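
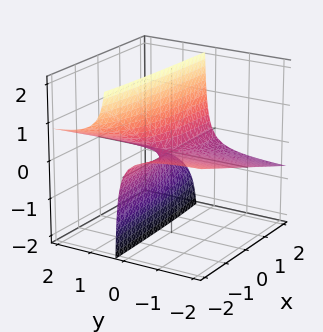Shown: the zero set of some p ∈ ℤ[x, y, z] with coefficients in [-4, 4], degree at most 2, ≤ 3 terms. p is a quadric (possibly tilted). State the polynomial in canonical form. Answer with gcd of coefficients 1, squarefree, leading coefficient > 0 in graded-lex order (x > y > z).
x*y + 3*y*z - z

1. deg p = 2.
2. Observable constraints: the visible x-axis segment lies entirely on the surface; one z-axis crossing is at z = 0.
3. Putting this together gives p.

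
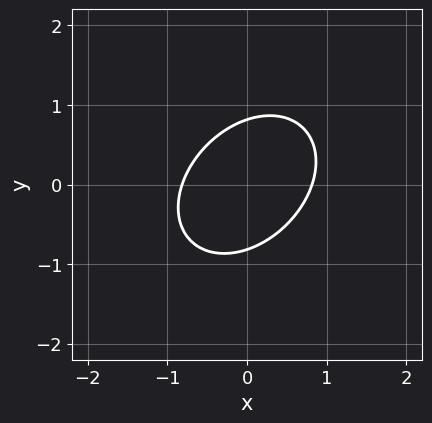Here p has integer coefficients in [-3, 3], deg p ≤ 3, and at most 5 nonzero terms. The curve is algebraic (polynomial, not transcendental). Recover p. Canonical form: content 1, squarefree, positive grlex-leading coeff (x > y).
First, the degree is 2 — no degree-1 curve has this shape.
Finally, putting this together gives p.

3*x^2 - 2*x*y + 3*y^2 - 2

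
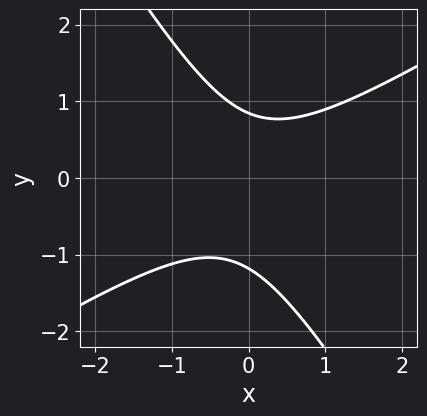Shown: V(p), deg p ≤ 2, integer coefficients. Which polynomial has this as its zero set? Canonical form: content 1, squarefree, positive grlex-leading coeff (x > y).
1. Degree: a generic line meets the curve in up to 2 points, so deg p = 2.
2. From the visible intercepts: no x-intercept at any integer in the box.
3. Solving for integer coefficients yields p as stated.

3*x^2 - 3*x*y - 3*y^2 - y + 3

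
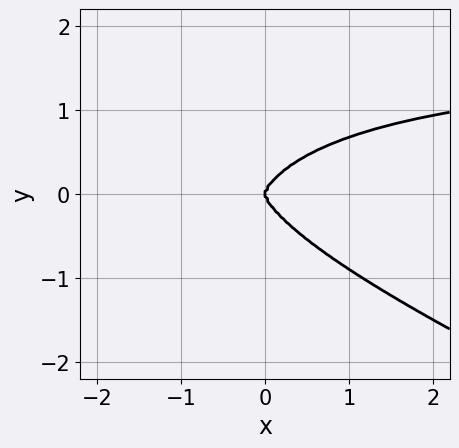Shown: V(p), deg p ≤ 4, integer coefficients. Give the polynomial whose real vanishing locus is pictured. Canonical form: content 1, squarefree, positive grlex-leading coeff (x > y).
x^3*y + 2*x^2*y^2 + 2*y^4 - 2*x^3

First, deg p = 4.
Next, against the integer gridlines: it crosses the y-axis at the gridline y = 0; one x-axis crossing is at x = 0.
Finally, the integer polynomial consistent with all of this is the stated p.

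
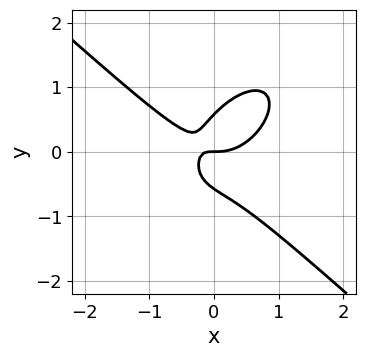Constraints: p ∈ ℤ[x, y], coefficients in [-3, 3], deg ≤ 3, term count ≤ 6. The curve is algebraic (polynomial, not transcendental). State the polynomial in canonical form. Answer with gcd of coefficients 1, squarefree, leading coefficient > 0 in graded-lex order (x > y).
3*x^3 - x*y^2 + 3*y^3 - 3*x*y - y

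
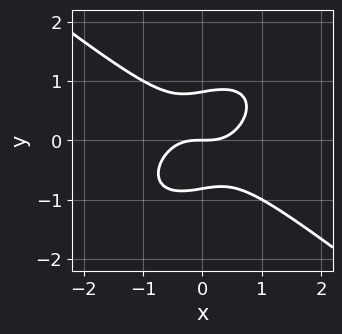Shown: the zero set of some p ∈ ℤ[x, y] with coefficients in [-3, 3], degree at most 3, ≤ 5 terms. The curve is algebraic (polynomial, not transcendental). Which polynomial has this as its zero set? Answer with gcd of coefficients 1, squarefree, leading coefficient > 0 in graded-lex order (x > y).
1. deg p = 3. The shape is more complex than any degree-2 curve.
2. Reading off the gridlines: one y-axis crossing is at y = 0; it crosses the x-axis at the gridline x = 0.
3. The integer polynomial consistent with all of this is the stated p.

2*x^3 - x*y^2 + 3*y^3 - 2*y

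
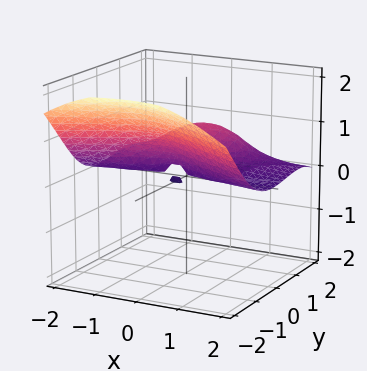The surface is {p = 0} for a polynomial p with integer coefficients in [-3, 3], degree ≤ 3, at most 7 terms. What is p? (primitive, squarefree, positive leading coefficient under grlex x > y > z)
2*x^2*z + y^3 + 2*z^3 + x*z - 2*y^2

1. The degree is 3 — the shape is more complex than any degree-2 surface.
2. Against the integer gridlines: it meets the z-axis at z = 0 (among the integer gridlines); among the integer gridlines, it crosses the y-axis at y ∈ {0, 2}; every point of the x-axis in the box is on the surface.
3. Assembling these constraints gives the stated polynomial.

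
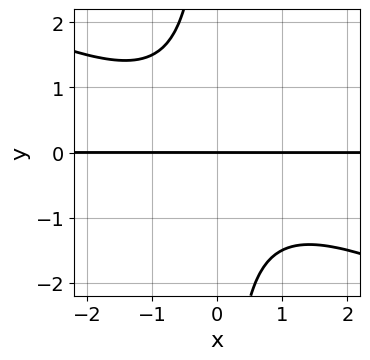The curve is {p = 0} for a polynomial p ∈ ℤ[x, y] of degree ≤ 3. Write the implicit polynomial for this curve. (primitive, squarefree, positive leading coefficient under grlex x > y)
The degree is 3 — no degree-2 curve has this shape.
Checking where it meets the axes: the visible x-axis segment lies entirely on the curve; one y-axis crossing is at y = 0.
Fitting integer coefficients to these (and the overall shape) gives p.

x^2*y + 2*x*y^2 + 2*y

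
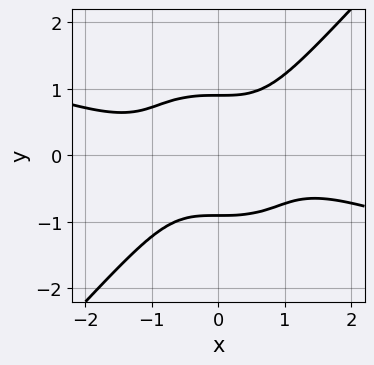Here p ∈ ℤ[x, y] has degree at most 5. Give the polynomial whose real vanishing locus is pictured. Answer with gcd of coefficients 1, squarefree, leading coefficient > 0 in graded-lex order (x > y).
x^4 + 3*x^3*y - 3*y^4 + 2

(a) Degree: no degree-3 curve has this shape, so deg p = 4.
(b) From the axis intercepts and sections: it misses every integer gridline on the x-axis.
(c) These observations pin down the coefficients.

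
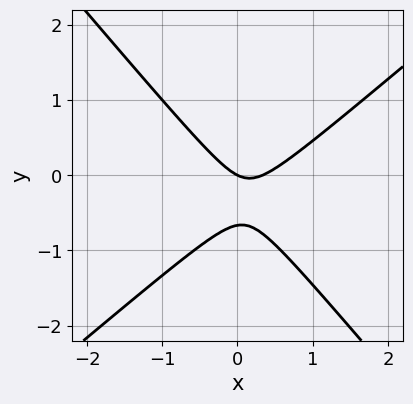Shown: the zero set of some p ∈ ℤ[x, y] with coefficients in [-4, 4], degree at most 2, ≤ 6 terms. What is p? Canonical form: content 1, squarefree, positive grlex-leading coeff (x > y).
deg p = 2. The shape is more complex than any degree-1 curve.
Against the integer gridlines: it meets the x-axis at x = 0 (among the integer gridlines); it crosses the y-axis at the gridline y = 0.
Solving for integer coefficients yields p as stated.

3*x^2 - x*y - 3*y^2 - x - 2*y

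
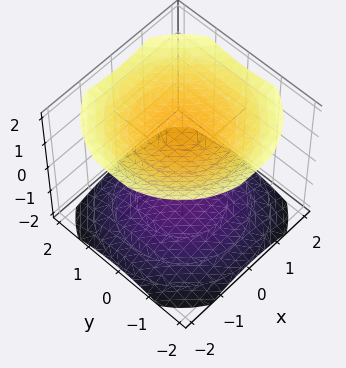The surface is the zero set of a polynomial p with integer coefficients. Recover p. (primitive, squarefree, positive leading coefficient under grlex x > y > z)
First, the picture has 2 separate pieces. Treating them together as one polynomial.
Then, degree: two separate bowl-shaped sheets opening away from each other; a quadric, so deg p = 2.
Then, symmetries: it's symmetric under z → −z, forcing even powers of z; the z-axis is an axis of rotation, so x and y enter only as x² + y².
Then, observable constraints: it misses every integer gridline on the y-axis; it misses every integer gridline on the x-axis.
Finally, fitting integer coefficients to these (and the overall shape) gives p.

x^2 + y^2 - 2*z^2 + 3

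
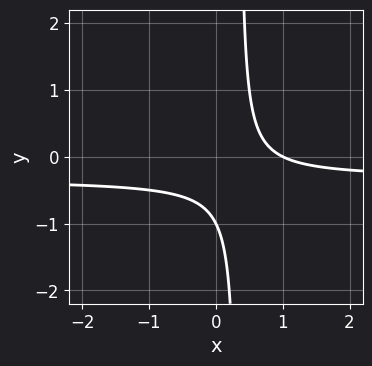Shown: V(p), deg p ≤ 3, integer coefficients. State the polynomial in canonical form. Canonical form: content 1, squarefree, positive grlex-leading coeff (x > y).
First, deg p = 2. No degree-1 curve has this shape.
Then, reading off the gridlines: it meets the x-axis at x = 1 (among the integer gridlines); one y-axis crossing is at y = -1.
Finally, matching integer coefficients to the picture gives p.

3*x*y + x - y - 1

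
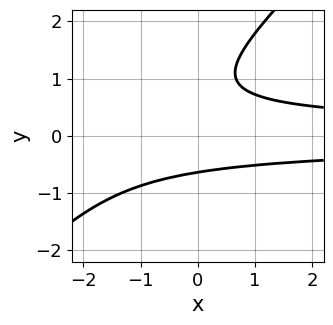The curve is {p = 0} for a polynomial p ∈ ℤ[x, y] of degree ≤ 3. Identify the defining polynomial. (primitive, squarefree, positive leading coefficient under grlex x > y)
3*x*y^2 - 3*y^3 + 3*y^2 - 2

(a) The degree is 3 — a generic line meets the curve in up to 3 points.
(b) Checking where it meets the axes: it misses every integer gridline on the x-axis.
(c) These observations pin down the coefficients.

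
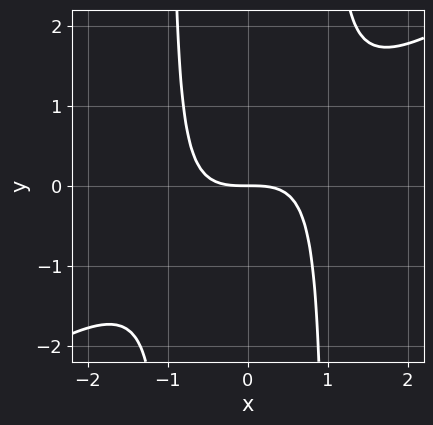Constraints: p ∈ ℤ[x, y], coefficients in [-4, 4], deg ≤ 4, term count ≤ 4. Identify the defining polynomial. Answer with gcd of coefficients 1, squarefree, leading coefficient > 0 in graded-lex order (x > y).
2*x^3 - 3*x^2*y + 3*y

First, degree: the shape is more complex than any degree-2 curve, so deg p = 3.
Next, from the axis intercepts and sections: it crosses the x-axis at the gridline x = 0; it crosses the y-axis at the gridline y = 0.
Finally, assembling these constraints gives the stated polynomial.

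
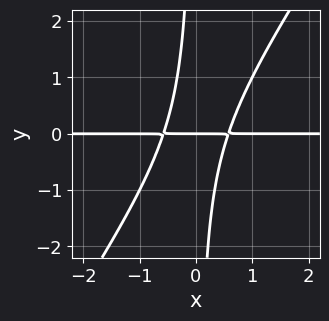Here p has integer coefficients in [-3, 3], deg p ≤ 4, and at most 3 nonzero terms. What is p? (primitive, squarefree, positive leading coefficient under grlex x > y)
3*x^2*y - 2*x*y^2 - y

First, degree: the shape is more complex than any degree-2 curve, so deg p = 3.
Then, reading off the gridlines: one y-axis crossing is at y = 0; the visible x-axis segment lies entirely on the curve.
Finally, solving for integer coefficients yields p as stated.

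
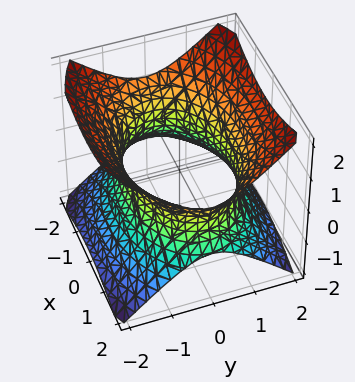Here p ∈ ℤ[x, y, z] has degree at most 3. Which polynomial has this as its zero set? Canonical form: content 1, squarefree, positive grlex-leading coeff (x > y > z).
x^2 + 2*y^2 - 2*z^2 - 3

First, the degree is 2 — an hourglass — one-sheet hyperboloid; a quadric.
Next, symmetries: the y ↦ −y reflection is a symmetry, so y appears only in even powers; the x ↦ −x reflection is a symmetry, so x appears only in even powers; it's symmetric under z → −z, forcing even powers of z.
Next, from the axis intercepts and sections: no z-intercept at any integer in the box.
Finally, the integer polynomial consistent with all of this is the stated p.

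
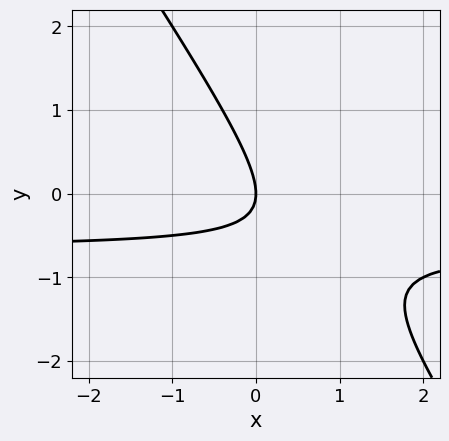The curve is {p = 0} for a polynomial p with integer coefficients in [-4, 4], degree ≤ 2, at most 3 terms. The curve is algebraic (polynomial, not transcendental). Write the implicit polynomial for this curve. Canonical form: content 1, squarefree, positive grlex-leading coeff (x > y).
3*x*y + 2*y^2 + 2*x

First, the degree is 2 — the shape is more complex than any degree-1 curve.
Then, checking where it meets the axes: it meets the x-axis at x = 0 (among the integer gridlines); it meets the y-axis at y = 0 (among the integer gridlines).
Finally, the integer polynomial consistent with all of this is the stated p.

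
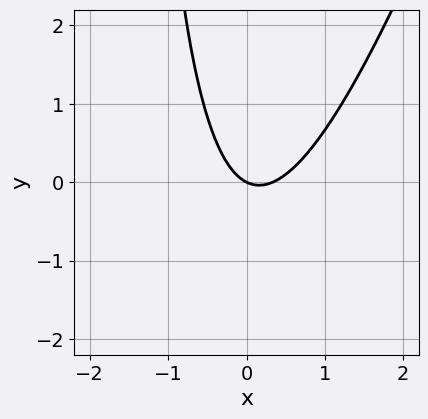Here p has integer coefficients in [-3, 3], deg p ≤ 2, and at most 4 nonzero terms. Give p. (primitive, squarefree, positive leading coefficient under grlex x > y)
3*x^2 - x*y - x - 2*y

The degree is 2 — a generic line meets the curve in up to 2 points.
Observable constraints: it meets the x-axis at x = 0 (among the integer gridlines); it meets the y-axis at y = 0 (among the integer gridlines).
Together with the visible shape, these determine p as stated.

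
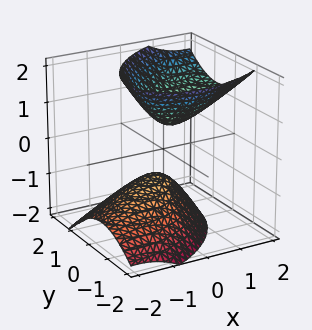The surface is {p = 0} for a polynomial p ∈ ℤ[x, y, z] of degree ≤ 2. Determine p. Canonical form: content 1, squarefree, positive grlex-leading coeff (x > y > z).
2*x^2 - 2*x*y - 2*x*z + 3*y^2 - 2*z^2 + 1

(a) There are 2 components.
(b) deg p = 2.
(c) Against the integer gridlines: it misses every integer gridline on the x-axis; no y-intercept at any integer in the box.
(d) Solving for integer coefficients yields p as stated.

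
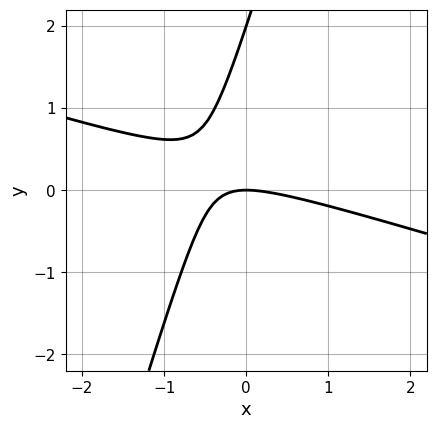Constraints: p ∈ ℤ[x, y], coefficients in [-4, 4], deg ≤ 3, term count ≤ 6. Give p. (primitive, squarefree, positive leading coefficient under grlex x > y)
The degree is 2 — a generic line meets the curve in up to 2 points.
From the axis intercepts and sections: the y-axis gridline crossings are at y ∈ {0, 2}; it crosses the x-axis at the gridline x = 0.
These observations pin down the coefficients.

x^2 + 3*x*y - y^2 + 2*y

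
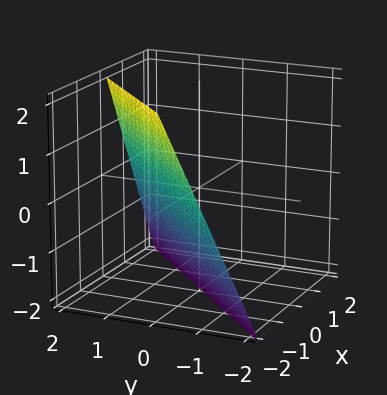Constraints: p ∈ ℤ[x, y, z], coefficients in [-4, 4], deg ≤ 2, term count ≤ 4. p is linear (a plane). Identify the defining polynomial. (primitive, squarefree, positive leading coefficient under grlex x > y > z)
The degree is 1 — the surface is flat (a plane).
From the axis intercepts and sections: it meets the y-axis at y = 1 (among the integer gridlines); it crosses the x-axis at the gridline x = -1; one z-axis crossing is at z = -2.
Together with the visible shape, these determine p as stated.

2*x - 2*y + z + 2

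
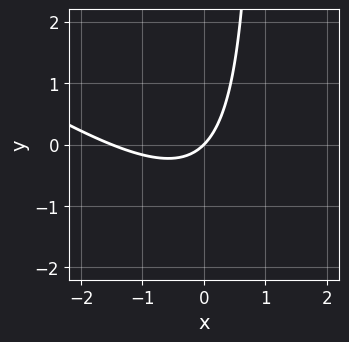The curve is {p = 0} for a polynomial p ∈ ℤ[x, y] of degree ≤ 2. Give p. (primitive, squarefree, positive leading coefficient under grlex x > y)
2*x^2 + 3*x*y + 3*x - 3*y

deg p = 2.
Against the integer gridlines: it crosses the x-axis at the gridline x = 0; it meets the y-axis at y = 0 (among the integer gridlines).
Fitting integer coefficients to these (and the overall shape) gives p.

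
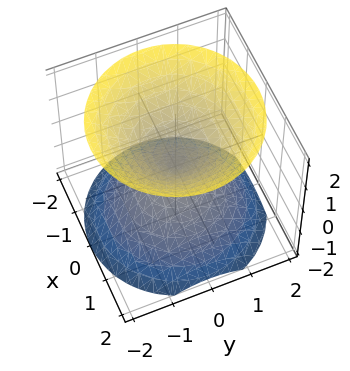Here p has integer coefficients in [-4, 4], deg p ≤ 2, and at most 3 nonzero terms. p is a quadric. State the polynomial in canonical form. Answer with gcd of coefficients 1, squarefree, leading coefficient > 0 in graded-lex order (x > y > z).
x^2 + y^2 - z^2

First, I count 2 distinct pieces.
Next, deg p = 2.
Next, symmetries: it's symmetric under z → −z, forcing even powers of z; the surface is invariant under rotation about z: p = q(x² + y², z).
Next, from the visible intercepts: one z-axis crossing is at z = 0; it crosses the y-axis at the gridline y = 0; it meets the x-axis at x = 0 (among the integer gridlines); a circular section at z = -1 has radius exactly 1.
Finally, solving for integer coefficients yields p as stated.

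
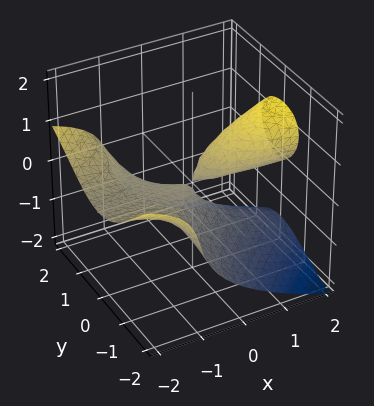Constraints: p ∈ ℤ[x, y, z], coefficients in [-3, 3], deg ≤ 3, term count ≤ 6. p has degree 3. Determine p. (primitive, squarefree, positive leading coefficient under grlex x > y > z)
2*x*y^2 + y*z^2 + 3*z^3 - 3*x*z + 2*y^2

The picture has 2 separate pieces. They look like related sheets of one shape, so recover p as a whole.
Degree: the shape is more complex than any degree-2 surface, so deg p = 3.
Reading off the gridlines: one z-axis crossing is at z = 0; every point of the x-axis in the box is on the surface.
Matching integer coefficients to the picture gives p.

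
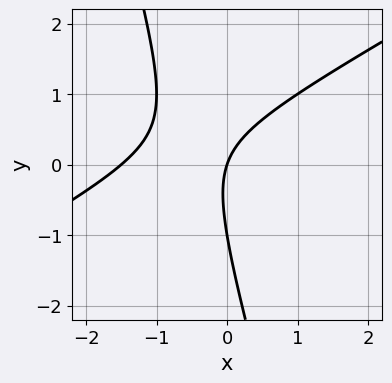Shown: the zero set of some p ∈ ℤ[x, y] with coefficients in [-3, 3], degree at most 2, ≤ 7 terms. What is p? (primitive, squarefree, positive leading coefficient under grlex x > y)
2*x^2 - 3*x*y - y^2 + 3*x - y

1. deg p = 2. A generic line meets the curve in up to 2 points.
2. From the visible intercepts: among the integer gridlines, it crosses the y-axis at y ∈ {-1, 0}; one x-axis crossing is at x = 0.
3. These observations pin down the coefficients.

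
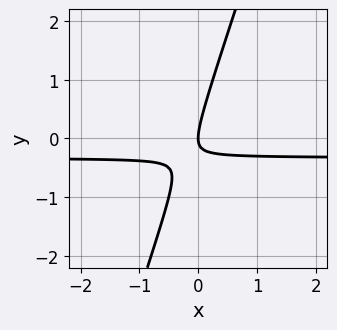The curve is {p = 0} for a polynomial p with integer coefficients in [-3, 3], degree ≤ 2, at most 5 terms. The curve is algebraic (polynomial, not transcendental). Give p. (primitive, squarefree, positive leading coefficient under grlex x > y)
3*x*y - y^2 + x

1. Degree: the shape is more complex than any degree-1 curve, so deg p = 2.
2. From the axis intercepts and sections: it meets the y-axis at y = 0 (among the integer gridlines); it crosses the x-axis at the gridline x = 0.
3. Together with the visible shape, these determine p as stated.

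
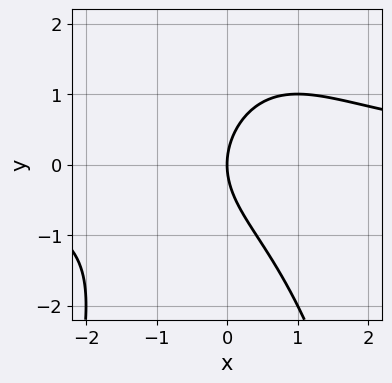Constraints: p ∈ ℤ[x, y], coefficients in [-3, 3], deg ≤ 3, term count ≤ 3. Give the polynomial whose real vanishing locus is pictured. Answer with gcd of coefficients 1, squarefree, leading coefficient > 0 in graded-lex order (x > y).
x^2*y + y^2 - 2*x

The degree is 3 — a generic line meets the curve in up to 3 points.
From the visible intercepts: one x-axis crossing is at x = 0; it crosses the y-axis at the gridline y = 0.
Putting this together gives p.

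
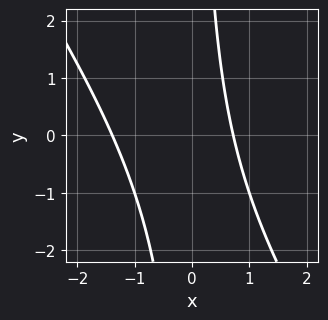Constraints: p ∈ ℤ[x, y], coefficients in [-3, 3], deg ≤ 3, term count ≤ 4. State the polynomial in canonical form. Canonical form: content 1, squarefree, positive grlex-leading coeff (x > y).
First, the degree is 2 — no degree-1 curve has this shape.
Next, from the axis intercepts and sections: it misses every integer gridline on the y-axis.
Finally, matching integer coefficients to the picture gives p.

3*x^2 + 2*x*y + 2*x - 3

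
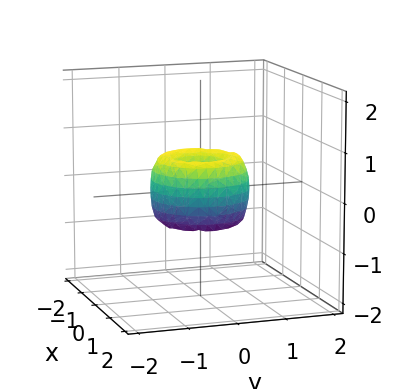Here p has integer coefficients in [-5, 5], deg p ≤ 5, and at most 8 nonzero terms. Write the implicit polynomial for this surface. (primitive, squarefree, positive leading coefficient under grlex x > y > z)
(a) Degree: no degree-3 surface has this shape, so deg p = 4.
(b) Symmetries: the z-axis is an axis of rotation, so x and y enter only as x² + y².
(c) Reading off the gridlines: the x-axis gridline crossings are at x ∈ {-1, 0, 1}; among the integer gridlines, it crosses the y-axis at y ∈ {-1, 0, 1}; it crosses the z-axis at the gridline z = 0.
(d) Fitting integer coefficients to these (and the overall shape) gives p.

2*x^4 + 4*x^2*y^2 + 2*y^4 - 2*x^2 - 2*y^2 + z^2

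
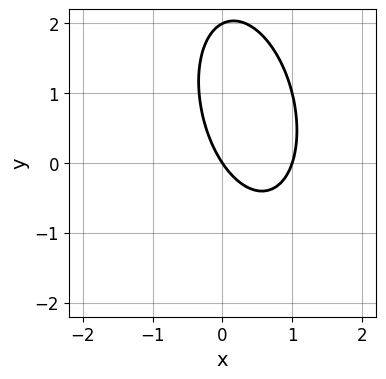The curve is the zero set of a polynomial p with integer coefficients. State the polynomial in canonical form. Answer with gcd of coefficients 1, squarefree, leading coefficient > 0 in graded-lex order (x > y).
1. The degree is 2 — no degree-1 curve has this shape.
2. From the axis intercepts and sections: among the integer gridlines, it crosses the x-axis at x ∈ {0, 1}; among the integer gridlines, it crosses the y-axis at y ∈ {0, 2}.
3. The integer polynomial consistent with all of this is the stated p.

3*x^2 + x*y + y^2 - 3*x - 2*y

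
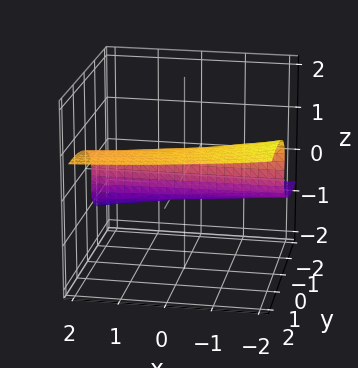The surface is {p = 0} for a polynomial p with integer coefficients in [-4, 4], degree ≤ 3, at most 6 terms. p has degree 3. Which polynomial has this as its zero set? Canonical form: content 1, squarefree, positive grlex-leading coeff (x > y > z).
1. Degree: a generic line meets the surface in up to 3 points, so deg p = 3.
2. Checking where it meets the axes: it crosses the z-axis at the gridline z = 0; the visible x-axis segment lies entirely on the surface; it meets the y-axis at y = 0 (among the integer gridlines).
3. Fitting integer coefficients to these (and the overall shape) gives p.

x*z^2 + y^2*z + 3*z^3 - 3*y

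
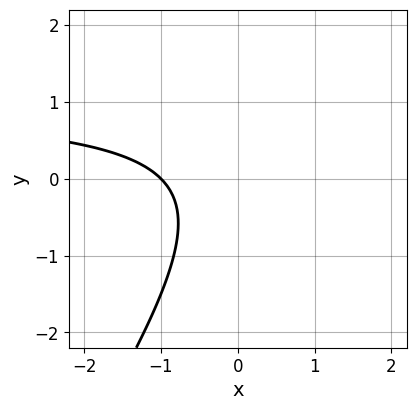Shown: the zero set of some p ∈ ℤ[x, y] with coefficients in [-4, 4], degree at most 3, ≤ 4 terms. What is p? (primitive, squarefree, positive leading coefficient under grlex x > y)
Degree: no degree-1 curve has this shape, so deg p = 2.
Against the integer gridlines: the curve avoids every integer y-axis point in the box; it crosses the x-axis at the gridline x = -1.
Solving for integer coefficients yields p as stated.

3*x*y - 2*y^2 - 3*x - 3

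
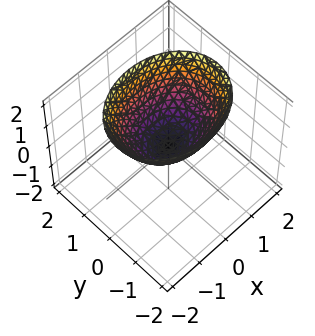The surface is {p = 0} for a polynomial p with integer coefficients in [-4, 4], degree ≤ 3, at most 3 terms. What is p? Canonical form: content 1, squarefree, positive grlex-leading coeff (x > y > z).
2*x^2 + 3*y^2 - 3*z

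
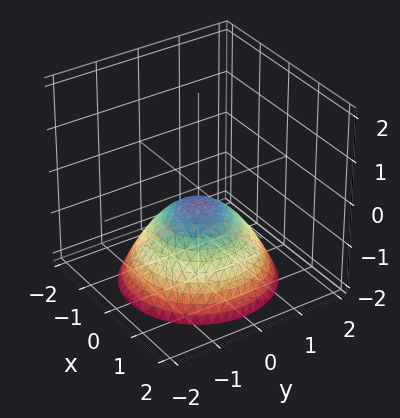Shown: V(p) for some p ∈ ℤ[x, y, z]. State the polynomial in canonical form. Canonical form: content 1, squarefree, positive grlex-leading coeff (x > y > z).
2*x^2 + 2*y^2 + 3*z + 1

1. The degree is 2 — no degree-1 surface has this shape.
2. Symmetries: rotational symmetry about the z-axis ⇒ p depends on x, y only through x² + y².
3. Reading off the gridlines: a circular section at z = -1 has radius exactly 1; the surface avoids every integer x-axis point in the box; no y-intercept at any integer in the box.
4. Fitting integer coefficients to these (and the overall shape) gives p.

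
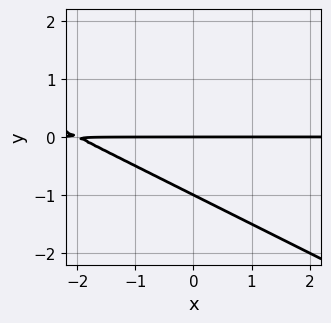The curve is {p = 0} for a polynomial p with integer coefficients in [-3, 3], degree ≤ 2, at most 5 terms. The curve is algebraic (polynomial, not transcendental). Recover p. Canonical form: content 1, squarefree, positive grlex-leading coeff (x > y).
(a) Degree: a generic line meets the curve in up to 2 points, so deg p = 2.
(b) From the axis intercepts and sections: the y-axis gridline crossings are at y ∈ {-1, 0}; the visible x-axis segment lies entirely on the curve.
(c) Solving for integer coefficients yields p as stated.

x*y + 2*y^2 + 2*y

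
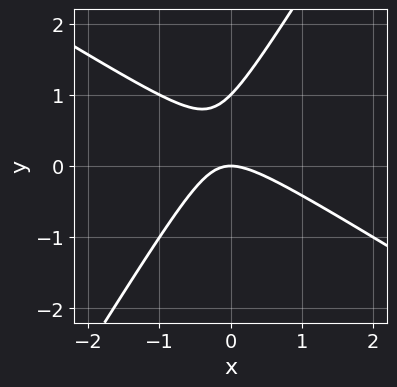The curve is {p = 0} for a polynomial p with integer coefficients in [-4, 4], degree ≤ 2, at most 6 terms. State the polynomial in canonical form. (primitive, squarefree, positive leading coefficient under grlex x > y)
1. The degree is 2 — a generic line meets the curve in up to 2 points.
2. Against the integer gridlines: it crosses the x-axis at the gridline x = 0; among the integer gridlines, it crosses the y-axis at y ∈ {0, 1}.
3. These observations pin down the coefficients.

x^2 + x*y - y^2 + y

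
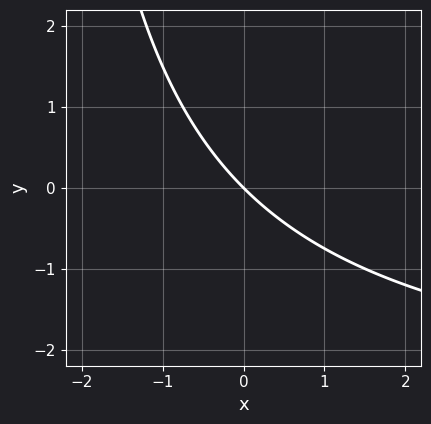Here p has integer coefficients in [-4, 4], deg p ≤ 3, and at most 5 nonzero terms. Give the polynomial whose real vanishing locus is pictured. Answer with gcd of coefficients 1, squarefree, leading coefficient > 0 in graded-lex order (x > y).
First, degree: the shape is more complex than any degree-1 curve, so deg p = 2.
Then, checking where it meets the axes: it meets the y-axis at y = 0 (among the integer gridlines); it meets the x-axis at x = 0 (among the integer gridlines).
Finally, these observations pin down the coefficients.

x*y + 3*x + 3*y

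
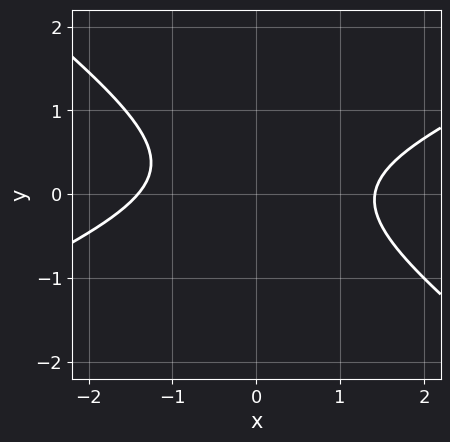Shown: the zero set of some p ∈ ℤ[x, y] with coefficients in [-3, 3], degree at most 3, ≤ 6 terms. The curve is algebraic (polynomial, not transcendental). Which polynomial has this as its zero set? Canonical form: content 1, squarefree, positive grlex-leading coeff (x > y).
x^2 - x*y - 3*y^2 + y - 2

First, degree: the shape is more complex than any degree-1 curve, so deg p = 2.
Then, checking where it meets the axes: the curve avoids every integer y-axis point in the box.
Finally, assembling these constraints gives the stated polynomial.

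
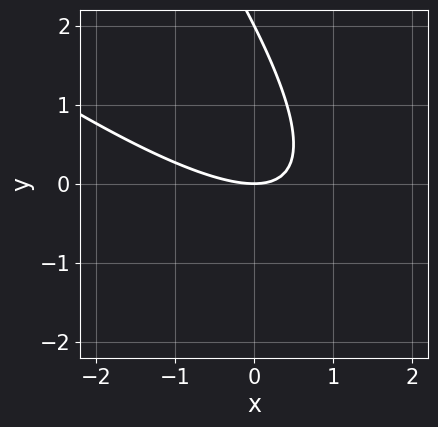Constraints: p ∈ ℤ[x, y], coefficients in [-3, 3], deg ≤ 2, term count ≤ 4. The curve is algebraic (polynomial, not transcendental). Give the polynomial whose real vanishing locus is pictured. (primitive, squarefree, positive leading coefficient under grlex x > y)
1. deg p = 2. The shape is more complex than any degree-1 curve.
2. From the visible intercepts: one x-axis crossing is at x = 0; among the integer gridlines, it crosses the y-axis at y ∈ {0, 2}.
3. Putting this together gives p.

x^2 + 2*x*y + y^2 - 2*y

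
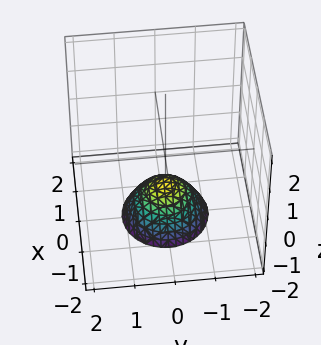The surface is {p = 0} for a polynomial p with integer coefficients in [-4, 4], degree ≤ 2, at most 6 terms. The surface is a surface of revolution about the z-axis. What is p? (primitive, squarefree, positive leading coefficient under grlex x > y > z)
x^2 + y^2 + z + 1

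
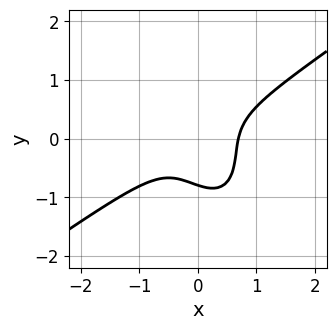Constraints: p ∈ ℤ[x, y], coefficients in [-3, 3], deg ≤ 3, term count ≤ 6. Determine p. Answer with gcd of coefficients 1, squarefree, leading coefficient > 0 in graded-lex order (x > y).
3*x^3 - 2*x^2*y - 2*x*y^2 - 2*y^3 - 1

Degree: a generic line meets the curve in up to 3 points, so deg p = 3.
Putting this together gives p.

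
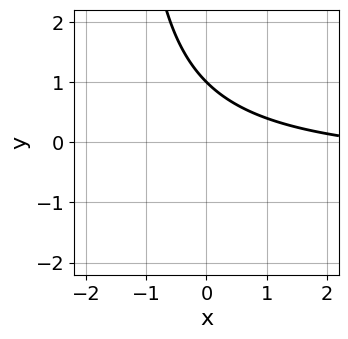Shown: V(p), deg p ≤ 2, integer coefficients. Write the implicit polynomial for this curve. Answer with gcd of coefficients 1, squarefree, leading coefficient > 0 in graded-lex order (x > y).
First, degree: a generic line meets the curve in up to 2 points, so deg p = 2.
Next, from the axis intercepts and sections: it meets the y-axis at y = 1 (among the integer gridlines); it misses every integer gridline on the x-axis.
Finally, these observations pin down the coefficients.

2*x*y + x + 3*y - 3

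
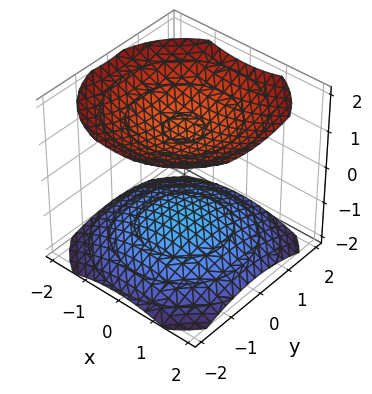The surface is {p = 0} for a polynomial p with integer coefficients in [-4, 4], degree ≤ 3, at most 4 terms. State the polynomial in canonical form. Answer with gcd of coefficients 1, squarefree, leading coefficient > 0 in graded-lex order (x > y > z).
x^2 + y^2 - 2*z^2 + 3

(a) There are 2 components. They look like related sheets of one shape, so recover p as a whole.
(b) deg p = 2. Two sheets facing apart; a quadric.
(c) Symmetry: the surface is invariant under rotation about z: p = q(x² + y², z); mirror symmetry z ↦ −z ⇒ only even powers of z.
(d) Reading off the gridlines: it misses every integer gridline on the y-axis; the surface avoids every integer x-axis point in the box.
(e) Fitting integer coefficients to these (and the overall shape) gives p.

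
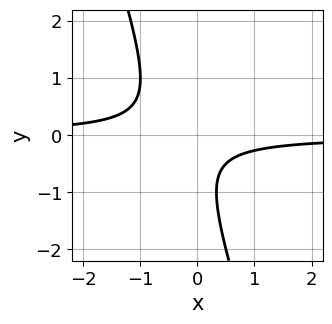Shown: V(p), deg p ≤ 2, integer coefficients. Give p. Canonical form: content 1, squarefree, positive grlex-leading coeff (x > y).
1. deg p = 2. A generic line meets the curve in up to 2 points.
2. Checking where it meets the axes: no y-intercept at any integer in the box; it misses every integer gridline on the x-axis.
3. The integer polynomial consistent with all of this is the stated p.

3*x*y + y^2 + y + 1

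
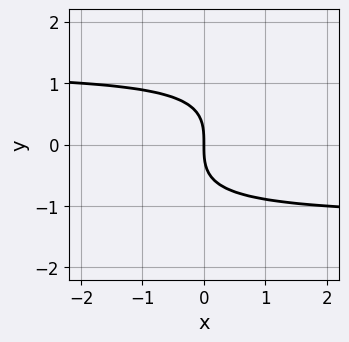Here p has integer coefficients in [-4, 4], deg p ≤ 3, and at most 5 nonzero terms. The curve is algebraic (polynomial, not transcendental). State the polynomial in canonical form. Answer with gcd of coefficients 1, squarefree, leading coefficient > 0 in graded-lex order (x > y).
2*x*y^2 - 2*y^3 - 3*x

First, the degree is 3 — a generic line meets the curve in up to 3 points.
Then, against the integer gridlines: it meets the x-axis at x = 0 (among the integer gridlines); it meets the y-axis at y = 0 (among the integer gridlines).
Finally, solving for integer coefficients yields p as stated.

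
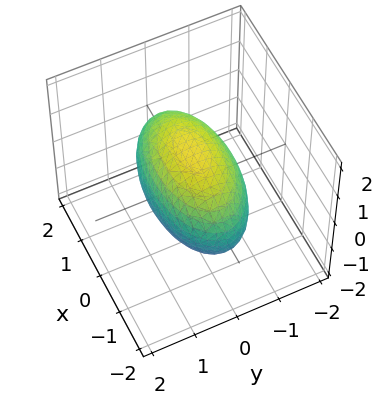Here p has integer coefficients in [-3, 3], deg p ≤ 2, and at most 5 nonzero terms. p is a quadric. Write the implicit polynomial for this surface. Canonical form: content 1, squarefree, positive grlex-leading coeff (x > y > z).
x^2 + 3*y^2 + 2*z^2 - 3

(a) Degree: bounded and convex; a quadric, so deg p = 2.
(b) Symmetries: the y ↦ −y reflection is a symmetry, so y appears only in even powers; it's symmetric under x → −x, forcing even powers of x; the z ↦ −z reflection is a symmetry, so z appears only in even powers.
(c) Reading off the gridlines: the y-axis gridline crossings are at y ∈ {-1, 1}.
(d) The integer polynomial consistent with all of this is the stated p.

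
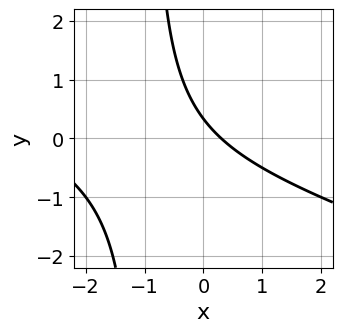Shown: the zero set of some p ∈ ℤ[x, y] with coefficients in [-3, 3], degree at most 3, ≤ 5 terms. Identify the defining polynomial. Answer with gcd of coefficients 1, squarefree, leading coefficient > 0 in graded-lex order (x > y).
The degree is 2 — the shape is more complex than any degree-1 curve.
Matching integer coefficients to the picture gives p.

x^2 + 3*x*y + 3*x + 3*y - 1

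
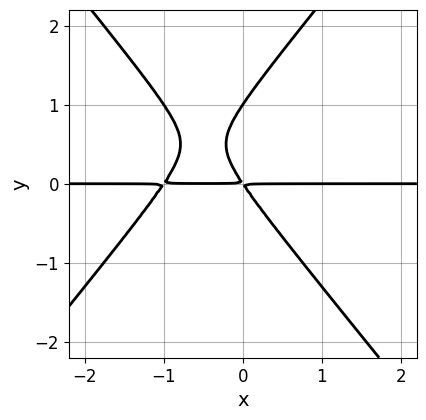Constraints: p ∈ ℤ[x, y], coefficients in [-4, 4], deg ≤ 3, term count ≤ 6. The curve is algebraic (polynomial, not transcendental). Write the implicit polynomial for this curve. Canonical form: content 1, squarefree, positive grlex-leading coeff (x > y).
The degree is 3 — a generic line meets the curve in up to 3 points.
Against the integer gridlines: it meets the y-axis at y = 1 (among the integer gridlines); the visible x-axis segment lies entirely on the curve.
Solving for integer coefficients yields p as stated.

3*x^2*y - 2*y^3 + 3*x*y + 2*y^2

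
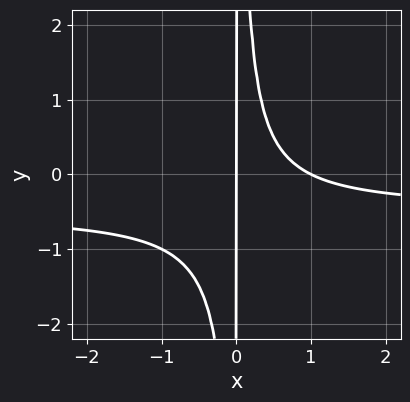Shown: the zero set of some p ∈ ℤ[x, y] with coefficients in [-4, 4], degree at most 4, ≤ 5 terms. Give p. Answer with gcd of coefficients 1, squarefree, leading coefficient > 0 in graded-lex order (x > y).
2*x^2*y + x^2 - x

First, the degree is 3 — a generic line meets the curve in up to 3 points.
Next, from the axis intercepts and sections: every point of the y-axis in the box is on the curve; the x-axis gridline crossings are at x ∈ {0, 1}.
Finally, solving for integer coefficients yields p as stated.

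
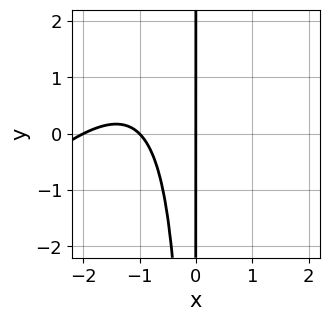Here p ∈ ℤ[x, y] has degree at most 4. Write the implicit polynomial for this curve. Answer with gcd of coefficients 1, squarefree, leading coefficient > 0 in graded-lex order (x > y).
x^3 - x^2*y + 3*x^2 + 2*x

1. deg p = 3.
2. From the visible intercepts: the visible y-axis segment lies entirely on the curve; the x-axis gridline crossings are at x ∈ {-2, -1, 0}.
3. Assembling these constraints gives the stated polynomial.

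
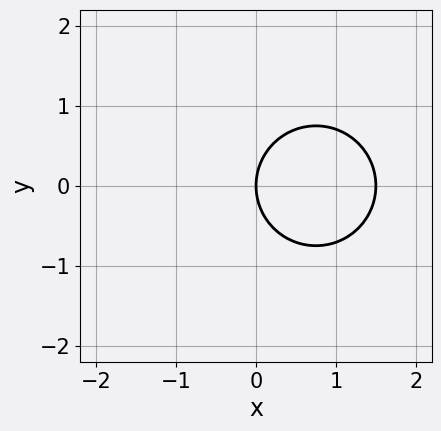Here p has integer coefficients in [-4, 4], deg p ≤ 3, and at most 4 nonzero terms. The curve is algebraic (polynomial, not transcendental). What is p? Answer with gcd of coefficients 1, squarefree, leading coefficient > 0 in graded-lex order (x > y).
(a) Degree: the shape is more complex than any degree-1 curve, so deg p = 2.
(b) Symmetries: mirror symmetry y ↦ −y ⇒ only even powers of y.
(c) Checking where it meets the axes: it crosses the x-axis at the gridline x = 0; one y-axis crossing is at y = 0.
(d) Assembling these constraints gives the stated polynomial.

2*x^2 + 2*y^2 - 3*x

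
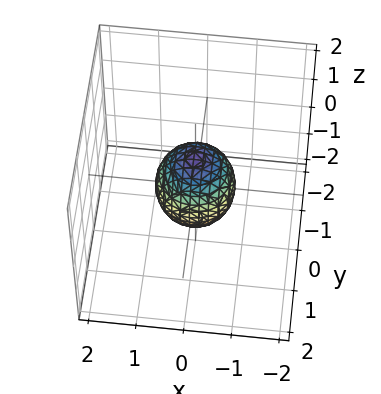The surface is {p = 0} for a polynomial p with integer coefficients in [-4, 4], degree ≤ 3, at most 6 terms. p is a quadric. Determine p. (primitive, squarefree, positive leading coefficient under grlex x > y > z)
3*x^2 + 3*y^2 + 2*z^2 - 2

First, degree: bounded and convex; a quadric, so deg p = 2.
Next, symmetries: the surface is invariant under rotation about z: p = q(x² + y², z); the z ↦ −z reflection is a symmetry, so z appears only in even powers.
Then, against the integer gridlines: a circular section at z = 0 has radius between 0 and 1; among the integer gridlines, it crosses the z-axis at z ∈ {-1, 1}.
Finally, the integer polynomial consistent with all of this is the stated p.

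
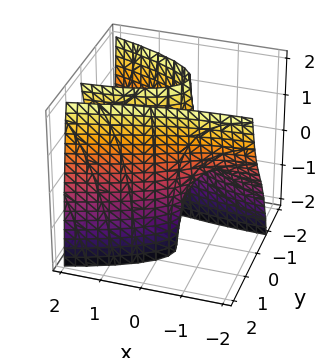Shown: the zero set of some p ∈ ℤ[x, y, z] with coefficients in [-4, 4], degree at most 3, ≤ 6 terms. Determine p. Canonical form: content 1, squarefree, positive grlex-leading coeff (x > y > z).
3*y^3 - 3*x*y + x*z - 3*y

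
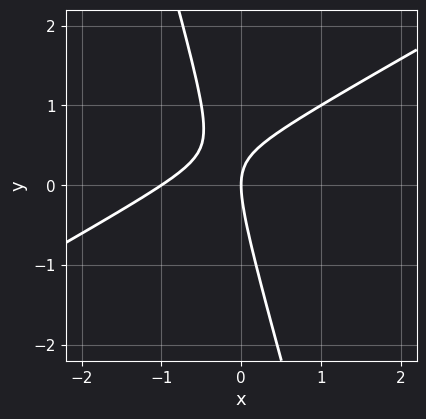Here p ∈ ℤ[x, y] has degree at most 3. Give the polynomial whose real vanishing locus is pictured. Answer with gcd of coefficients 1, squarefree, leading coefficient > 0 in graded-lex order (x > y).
2*x^2 - 3*x*y - y^2 + 2*x

1. The degree is 2 — no degree-1 curve has this shape.
2. Observable constraints: it crosses the y-axis at the gridline y = 0; the x-axis gridline crossings are at x ∈ {-1, 0}.
3. These observations pin down the coefficients.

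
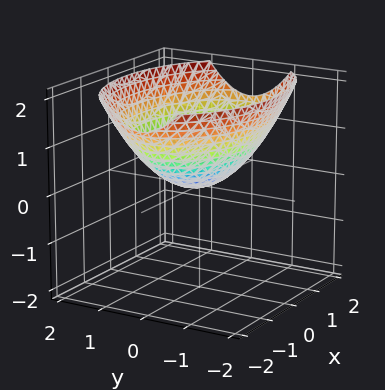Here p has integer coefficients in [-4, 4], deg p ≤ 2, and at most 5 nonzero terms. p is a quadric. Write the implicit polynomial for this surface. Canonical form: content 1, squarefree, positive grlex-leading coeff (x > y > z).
The degree is 2 — a single bowl opening along one axis; a quadric.
Symmetries: the x ↦ −x reflection is a symmetry, so x appears only in even powers; it's symmetric under y → −y, forcing even powers of y.
Checking where it meets the axes: it crosses the y-axis at the gridline y = 0; one x-axis crossing is at x = 0; it meets the z-axis at z = 0 (among the integer gridlines).
These observations pin down the coefficients.

x^2 + 2*y^2 - 3*z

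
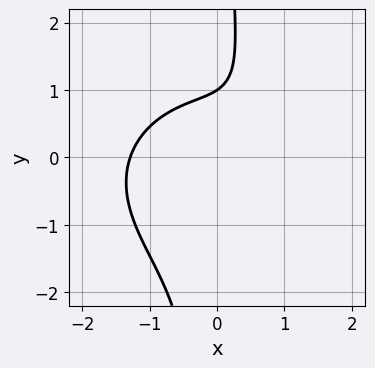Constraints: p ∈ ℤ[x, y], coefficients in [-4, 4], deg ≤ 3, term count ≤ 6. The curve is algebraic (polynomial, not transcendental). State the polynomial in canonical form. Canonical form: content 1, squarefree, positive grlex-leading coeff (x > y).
2*x^3 + 3*x*y^2 - x - 3*y + 3

(a) deg p = 3. A generic line meets the curve in up to 3 points.
(b) Observable constraints: one y-axis crossing is at y = 1.
(c) Solving for integer coefficients yields p as stated.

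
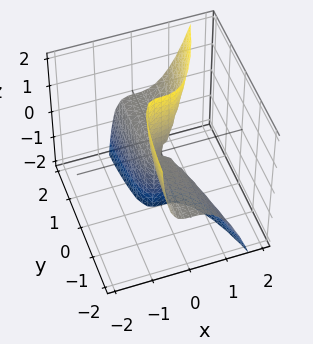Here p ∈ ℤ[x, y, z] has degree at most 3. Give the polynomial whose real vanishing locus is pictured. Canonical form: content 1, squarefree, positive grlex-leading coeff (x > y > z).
First, the degree is 3 — the shape is more complex than any degree-2 surface.
Then, against the integer gridlines: every point of the y-axis in the box is on the surface; one x-axis crossing is at x = 0; the visible z-axis segment lies entirely on the surface.
Finally, assembling these constraints gives the stated polynomial.

3*x^3 - x*y*z - y*z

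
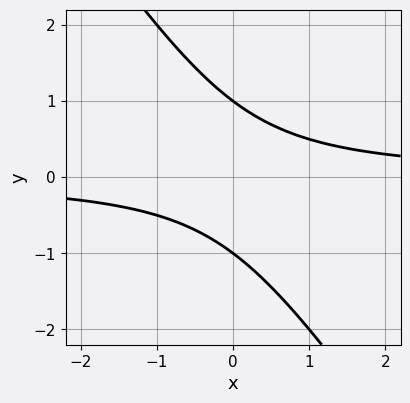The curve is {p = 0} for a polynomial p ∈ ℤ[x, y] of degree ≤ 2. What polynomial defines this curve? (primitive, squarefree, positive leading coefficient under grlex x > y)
3*x*y + 2*y^2 - 2

(a) deg p = 2. No degree-1 curve has this shape.
(b) Against the integer gridlines: the curve avoids every integer x-axis point in the box; among the integer gridlines, it crosses the y-axis at y ∈ {-1, 1}.
(c) Assembling these constraints gives the stated polynomial.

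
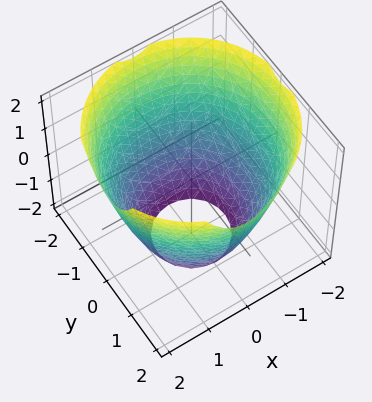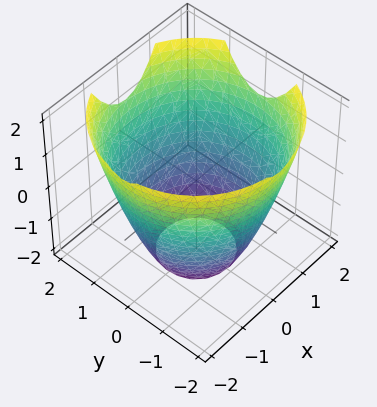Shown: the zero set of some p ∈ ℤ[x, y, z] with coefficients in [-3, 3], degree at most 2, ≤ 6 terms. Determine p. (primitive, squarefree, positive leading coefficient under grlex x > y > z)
x^2 + y^2 - z - 3

The degree is 2 — a generic line meets the surface in up to 2 points.
Symmetry: the surface is invariant under rotation about z: p = q(x² + y², z).
Against the integer gridlines: a circular section at z = -1 has radius between 1 and 2; the surface avoids every integer z-axis point in the box.
These observations pin down the coefficients.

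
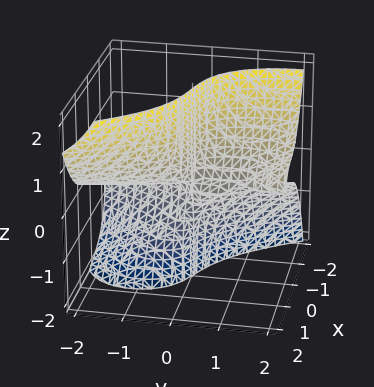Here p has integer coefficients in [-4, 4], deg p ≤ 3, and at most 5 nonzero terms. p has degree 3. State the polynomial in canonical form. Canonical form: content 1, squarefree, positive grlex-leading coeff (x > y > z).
3*x^3 + x*z^2 - 2*y^2*z + 3*y*z^2 + 2*y*z

1. The degree is 3 — no degree-2 surface has this shape.
2. From the axis intercepts and sections: every point of the z-axis in the box is on the surface; every point of the y-axis in the box is on the surface; one x-axis crossing is at x = 0.
3. Fitting integer coefficients to these (and the overall shape) gives p.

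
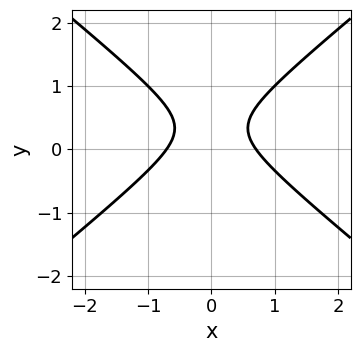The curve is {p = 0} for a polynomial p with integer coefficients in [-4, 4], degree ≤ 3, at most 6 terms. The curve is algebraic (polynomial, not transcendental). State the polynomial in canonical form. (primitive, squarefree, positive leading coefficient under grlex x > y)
2*x^2 - 3*y^2 + 2*y - 1

Degree: no degree-1 curve has this shape, so deg p = 2.
Symmetries: mirror symmetry x ↦ −x ⇒ only even powers of x.
Checking where it meets the axes: no y-intercept at any integer in the box.
Putting this together gives p.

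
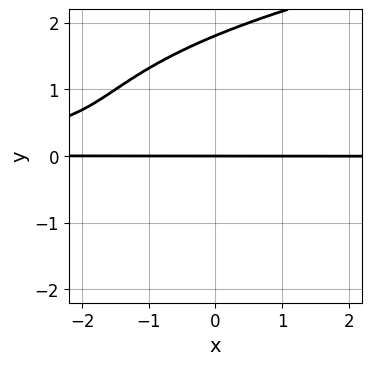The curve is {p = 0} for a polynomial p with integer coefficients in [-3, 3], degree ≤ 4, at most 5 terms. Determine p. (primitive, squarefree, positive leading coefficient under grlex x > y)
First, degree: no degree-3 curve has this shape, so deg p = 4.
Then, from the axis intercepts and sections: every point of the x-axis in the box is on the curve; it crosses the y-axis at the gridline y = 0.
Finally, matching integer coefficients to the picture gives p.

2*y^4 - 2*x*y^2 - 3*y^3 - 2*y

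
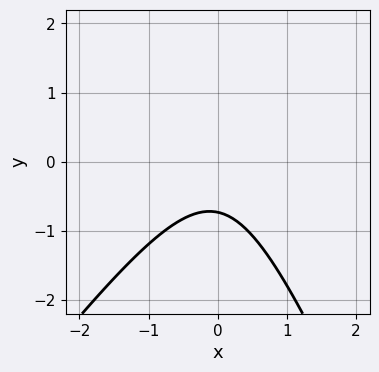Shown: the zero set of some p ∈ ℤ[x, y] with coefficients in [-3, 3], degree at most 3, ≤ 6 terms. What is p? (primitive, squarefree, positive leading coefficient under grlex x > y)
3*x^2 - x*y - y^2 + 2*y + 2

Degree: the shape is more complex than any degree-1 curve, so deg p = 2.
Reading off the gridlines: the curve avoids every integer x-axis point in the box.
The integer polynomial consistent with all of this is the stated p.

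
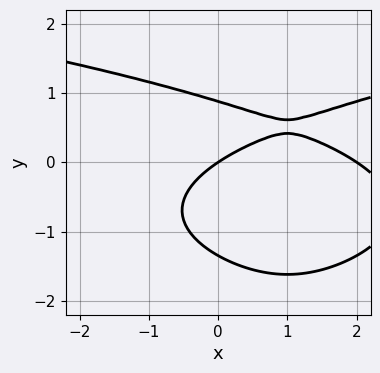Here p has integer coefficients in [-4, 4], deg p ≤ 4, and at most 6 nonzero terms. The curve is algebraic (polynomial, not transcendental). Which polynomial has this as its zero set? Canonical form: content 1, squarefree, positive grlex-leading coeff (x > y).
1. deg p = 4. The shape is more complex than any degree-3 curve.
2. From the visible intercepts: the x-axis gridline crossings are at x ∈ {0, 2}; it crosses the y-axis at the gridline y = 0.
3. Putting this together gives p.

y^4 + 3*y^3 - x^2 + 2*x - 3*y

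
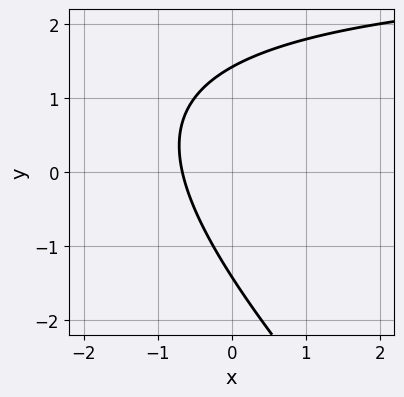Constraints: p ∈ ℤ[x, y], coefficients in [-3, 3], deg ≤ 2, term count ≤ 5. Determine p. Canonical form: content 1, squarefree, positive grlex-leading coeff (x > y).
x*y + y^2 - 3*x - 2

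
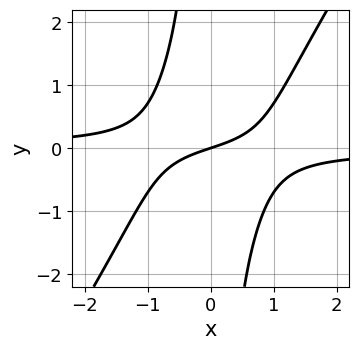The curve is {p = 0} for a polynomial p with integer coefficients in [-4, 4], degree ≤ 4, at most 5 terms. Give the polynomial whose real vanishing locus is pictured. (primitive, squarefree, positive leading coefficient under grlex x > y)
3*x^2*y - 2*x*y^2 + x - 3*y

Degree: no degree-2 curve has this shape, so deg p = 3.
From the axis intercepts and sections: it crosses the x-axis at the gridline x = 0; it crosses the y-axis at the gridline y = 0.
Together with the visible shape, these determine p as stated.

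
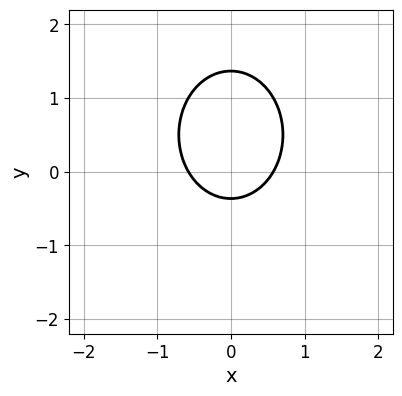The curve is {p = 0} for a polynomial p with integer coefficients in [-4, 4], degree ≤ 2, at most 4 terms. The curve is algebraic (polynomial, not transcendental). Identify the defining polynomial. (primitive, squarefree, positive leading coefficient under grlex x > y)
First, deg p = 2. No degree-1 curve has this shape.
Then, symmetries: mirror symmetry x ↦ −x ⇒ only even powers of x.
Finally, together with the visible shape, these determine p as stated.

3*x^2 + 2*y^2 - 2*y - 1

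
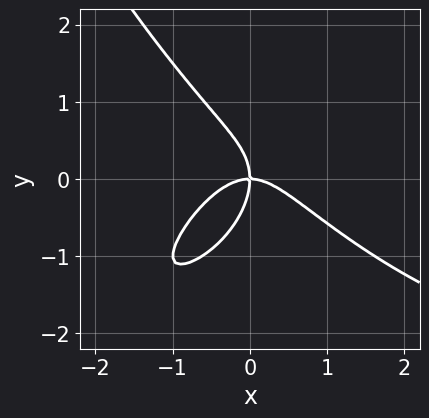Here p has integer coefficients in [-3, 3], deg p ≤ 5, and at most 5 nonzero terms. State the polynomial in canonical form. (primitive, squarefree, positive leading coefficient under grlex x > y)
deg p = 4.
Checking where it meets the axes: one y-axis crossing is at y = 0; one x-axis crossing is at x = 0.
The integer polynomial consistent with all of this is the stated p.

x^3*y + 3*x^3 - x*y^2 + 2*y^3 + 3*x*y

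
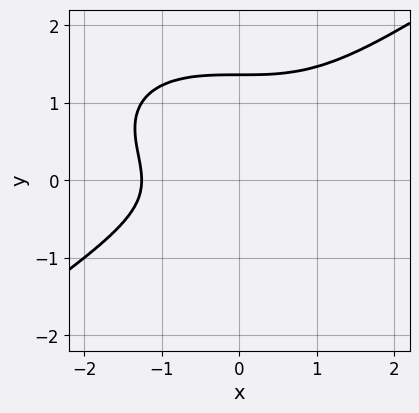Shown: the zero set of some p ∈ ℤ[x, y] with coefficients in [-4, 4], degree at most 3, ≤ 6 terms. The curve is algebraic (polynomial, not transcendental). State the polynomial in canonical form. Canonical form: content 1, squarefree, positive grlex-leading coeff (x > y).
x^3 - 3*y^3 + 3*y^2 + 2

(a) deg p = 3. No degree-2 curve has this shape.
(b) The integer polynomial consistent with all of this is the stated p.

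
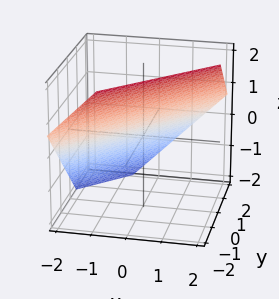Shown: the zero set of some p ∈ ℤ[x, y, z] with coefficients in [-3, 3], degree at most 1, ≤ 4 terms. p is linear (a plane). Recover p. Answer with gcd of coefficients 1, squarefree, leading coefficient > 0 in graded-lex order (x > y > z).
(a) Degree: every cross-section is a straight line — this is a plane, so deg p = 1.
(b) Putting this together gives p.

3*x - 3*y - 3*z + 2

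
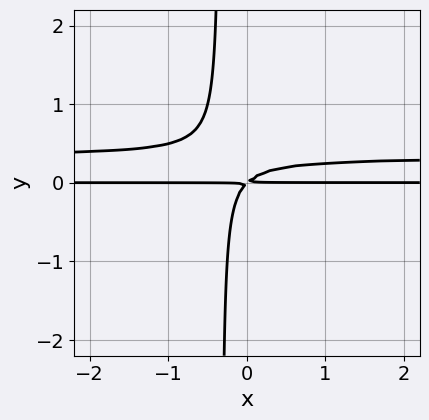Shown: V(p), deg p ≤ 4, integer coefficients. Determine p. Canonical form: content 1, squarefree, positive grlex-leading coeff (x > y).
1. Degree: the shape is more complex than any degree-2 curve, so deg p = 3.
2. Checking where it meets the axes: the visible x-axis segment lies entirely on the curve.
3. Solving for integer coefficients yields p as stated.

3*x*y^2 - x*y + y^2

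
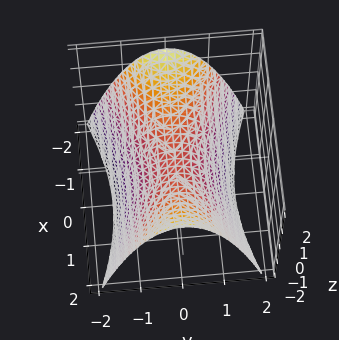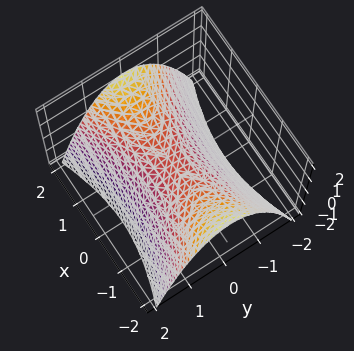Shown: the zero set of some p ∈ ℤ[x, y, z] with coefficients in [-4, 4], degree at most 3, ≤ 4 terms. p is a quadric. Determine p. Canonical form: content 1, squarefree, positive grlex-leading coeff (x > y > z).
x^2 - 3*y^2 - 3*z

(a) deg p = 2.
(b) Symmetries: it's symmetric under y → −y, forcing even powers of y; the x ↦ −x reflection is a symmetry, so x appears only in even powers.
(c) Against the integer gridlines: it meets the x-axis at x = 0 (among the integer gridlines); it meets the z-axis at z = 0 (among the integer gridlines).
(d) Assembling these constraints gives the stated polynomial.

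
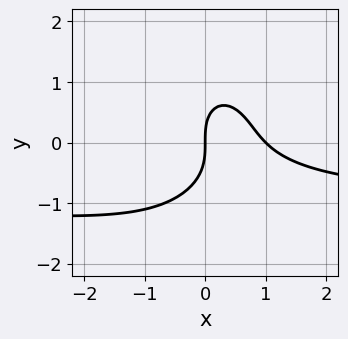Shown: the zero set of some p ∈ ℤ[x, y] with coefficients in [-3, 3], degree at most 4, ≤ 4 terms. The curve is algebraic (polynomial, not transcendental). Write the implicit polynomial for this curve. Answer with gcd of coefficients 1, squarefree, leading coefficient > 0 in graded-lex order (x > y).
3*x^2*y + 2*y^3 + 3*x^2 - 3*x

The degree is 3 — no degree-2 curve has this shape.
Reading off the gridlines: the x-axis gridline crossings are at x ∈ {0, 1}; it meets the y-axis at y = 0 (among the integer gridlines).
The integer polynomial consistent with all of this is the stated p.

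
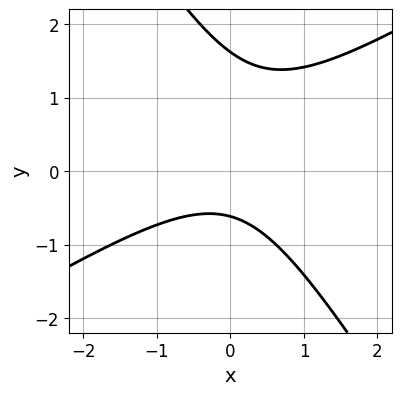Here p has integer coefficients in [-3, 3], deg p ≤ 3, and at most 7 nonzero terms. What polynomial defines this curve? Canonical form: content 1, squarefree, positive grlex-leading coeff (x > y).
deg p = 2. A generic line meets the curve in up to 2 points.
Checking where it meets the axes: the curve avoids every integer x-axis point in the box.
Solving for integer coefficients yields p as stated.

x^2 - x*y - y^2 + y + 1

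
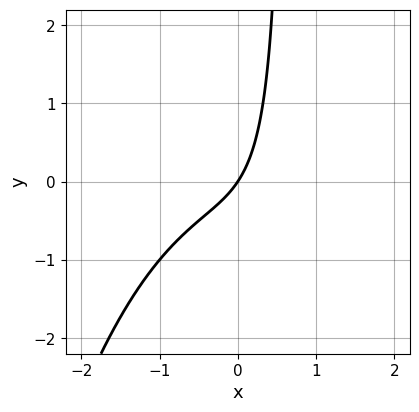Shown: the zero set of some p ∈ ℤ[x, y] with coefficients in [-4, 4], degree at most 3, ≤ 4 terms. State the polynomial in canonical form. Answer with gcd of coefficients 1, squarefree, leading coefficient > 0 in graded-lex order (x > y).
(a) deg p = 3.
(b) Against the integer gridlines: one x-axis crossing is at x = 0; one y-axis crossing is at y = 0.
(c) Solving for integer coefficients yields p as stated.

2*x^3 + 3*x*y + 3*x - 2*y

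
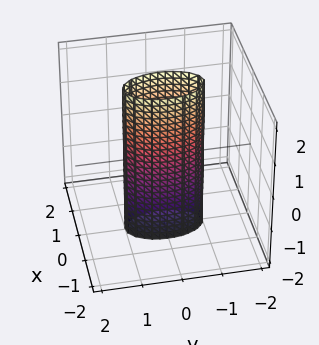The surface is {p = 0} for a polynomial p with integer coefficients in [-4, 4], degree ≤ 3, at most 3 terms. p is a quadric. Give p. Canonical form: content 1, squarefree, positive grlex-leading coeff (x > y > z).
3*x^2 + y^2 - 1

(a) The degree is 2 — a cylinder; a quadric.
(b) Symmetries: mirror symmetry x ↦ −x ⇒ only even powers of x; the y ↦ −y reflection is a symmetry, so y appears only in even powers; mirror symmetry z ↦ −z ⇒ only even powers of z.
(c) From the axis intercepts and sections: among the integer gridlines, it crosses the y-axis at y ∈ {-1, 1}; no z-intercept at any integer in the box.
(d) Solving for integer coefficients yields p as stated.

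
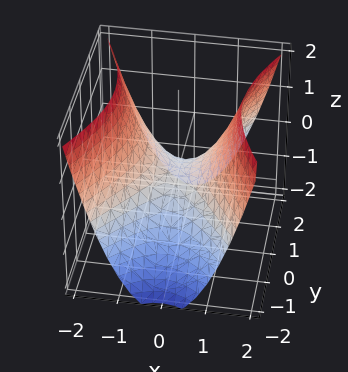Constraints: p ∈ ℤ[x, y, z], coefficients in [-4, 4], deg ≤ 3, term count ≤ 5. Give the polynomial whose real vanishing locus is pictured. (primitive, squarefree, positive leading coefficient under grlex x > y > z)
2*x^2 - y^2 - 2*z

1. Degree: a saddle surface; a quadric, so deg p = 2.
2. Symmetries: it's symmetric under y → −y, forcing even powers of y; it's symmetric under x → −x, forcing even powers of x.
3. Checking where it meets the axes: it meets the x-axis at x = 0 (among the integer gridlines); one y-axis crossing is at y = 0; one z-axis crossing is at z = 0.
4. These observations pin down the coefficients.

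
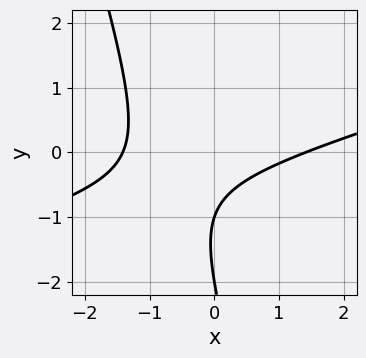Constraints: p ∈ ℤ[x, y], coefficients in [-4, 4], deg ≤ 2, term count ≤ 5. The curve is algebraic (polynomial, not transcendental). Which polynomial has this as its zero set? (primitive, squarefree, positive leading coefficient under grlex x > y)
x^2 - 3*x*y - y^2 - 3*y - 2

First, deg p = 2. The shape is more complex than any degree-1 curve.
Then, checking where it meets the axes: among the integer gridlines, it crosses the y-axis at y ∈ {-2, -1}.
Finally, putting this together gives p.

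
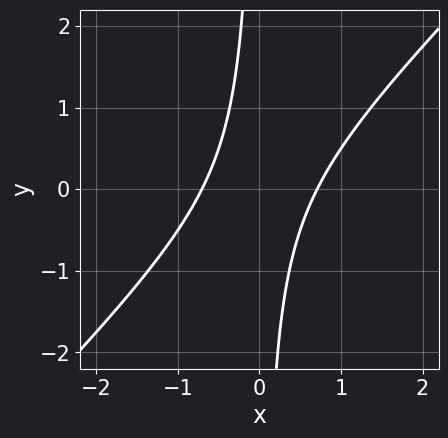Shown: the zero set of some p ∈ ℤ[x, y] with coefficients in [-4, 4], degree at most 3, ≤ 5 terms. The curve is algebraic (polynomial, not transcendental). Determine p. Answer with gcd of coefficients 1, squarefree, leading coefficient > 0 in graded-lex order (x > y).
1. The degree is 2 — the shape is more complex than any degree-1 curve.
2. From the axis intercepts and sections: it misses every integer gridline on the y-axis.
3. Together with the visible shape, these determine p as stated.

2*x^2 - 2*x*y - 1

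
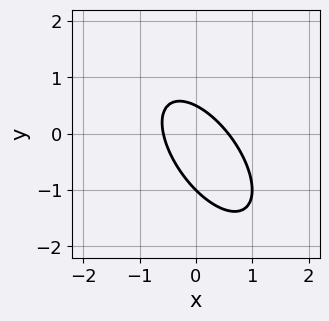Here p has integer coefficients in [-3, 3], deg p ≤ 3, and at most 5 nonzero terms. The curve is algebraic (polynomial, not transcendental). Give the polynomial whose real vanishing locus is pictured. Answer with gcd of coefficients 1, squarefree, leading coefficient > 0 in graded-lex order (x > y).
3*x^2 + 3*x*y + 2*y^2 + y - 1

First, deg p = 2. The shape is more complex than any degree-1 curve.
Then, observable constraints: one y-axis crossing is at y = -1.
Finally, together with the visible shape, these determine p as stated.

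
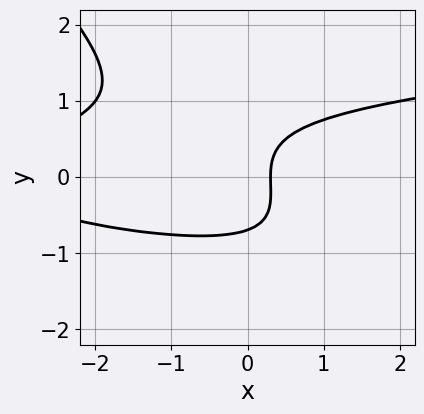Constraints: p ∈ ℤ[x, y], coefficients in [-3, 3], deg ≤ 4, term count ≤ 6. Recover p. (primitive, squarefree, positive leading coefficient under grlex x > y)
deg p = 3.
Matching integer coefficients to the picture gives p.

3*x*y^2 + 3*y^3 - x^2 - 3*x + 1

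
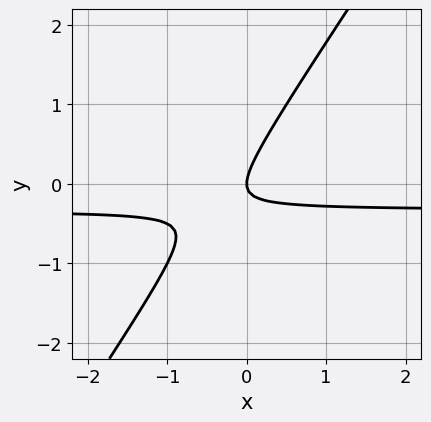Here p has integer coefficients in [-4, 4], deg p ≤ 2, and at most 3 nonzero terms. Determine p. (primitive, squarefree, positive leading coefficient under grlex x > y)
3*x*y - 2*y^2 + x

The degree is 2 — a generic line meets the curve in up to 2 points.
Against the integer gridlines: it meets the x-axis at x = 0 (among the integer gridlines); one y-axis crossing is at y = 0.
Fitting integer coefficients to these (and the overall shape) gives p.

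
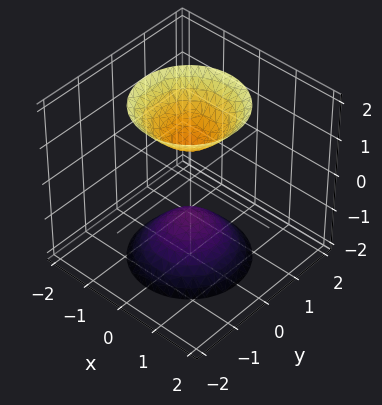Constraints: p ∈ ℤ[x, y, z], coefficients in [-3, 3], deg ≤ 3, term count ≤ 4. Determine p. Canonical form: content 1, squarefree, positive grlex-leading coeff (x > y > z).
2*x^2 + 2*y^2 - z^2 + 1

First, there are 2 components.
Then, the degree is 2 — two sheets facing apart; a quadric.
Then, symmetries: the z ↦ −z reflection is a symmetry, so z appears only in even powers; the z-axis is an axis of rotation, so x and y enter only as x² + y².
Next, observable constraints: it misses every integer gridline on the x-axis; among the integer gridlines, it crosses the z-axis at z ∈ {-1, 1}; it misses every integer gridline on the y-axis.
Finally, solving for integer coefficients yields p as stated.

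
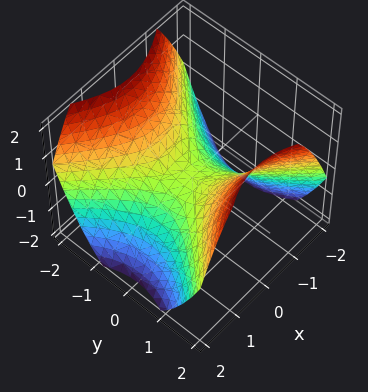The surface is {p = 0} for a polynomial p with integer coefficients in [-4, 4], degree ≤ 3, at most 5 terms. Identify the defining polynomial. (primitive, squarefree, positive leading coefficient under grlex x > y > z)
(a) The degree is 2 — a saddle surface; a quadric.
(b) Symmetries: it's symmetric under y → −y, forcing even powers of y; mirror symmetry x ↦ −x ⇒ only even powers of x.
(c) Against the integer gridlines: it meets the y-axis at y = 0 (among the integer gridlines); it meets the x-axis at x = 0 (among the integer gridlines).
(d) These observations pin down the coefficients.

2*x^2 - 2*y^2 + 3*z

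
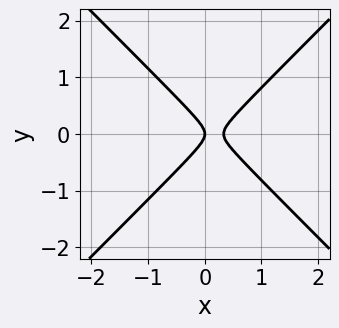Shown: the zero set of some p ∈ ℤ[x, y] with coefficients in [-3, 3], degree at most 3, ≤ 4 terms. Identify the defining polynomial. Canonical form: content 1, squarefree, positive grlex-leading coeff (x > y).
3*x^2 - 3*y^2 - x

deg p = 2.
Symmetries: mirror symmetry y ↦ −y ⇒ only even powers of y.
Observable constraints: one y-axis crossing is at y = 0; one x-axis crossing is at x = 0.
Matching integer coefficients to the picture gives p.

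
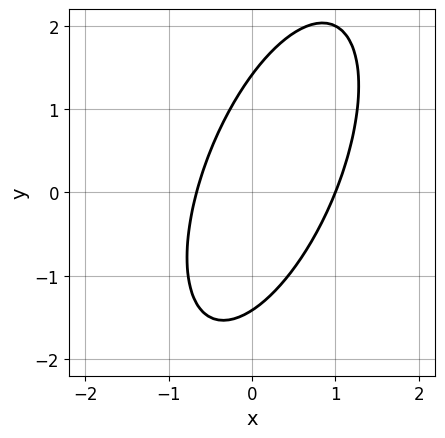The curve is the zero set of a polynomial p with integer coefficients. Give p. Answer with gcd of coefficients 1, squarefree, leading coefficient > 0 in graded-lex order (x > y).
First, degree: no degree-1 curve has this shape, so deg p = 2.
Then, from the axis intercepts and sections: it crosses the x-axis at the gridline x = 1.
Finally, assembling these constraints gives the stated polynomial.

3*x^2 - 2*x*y + y^2 - x - 2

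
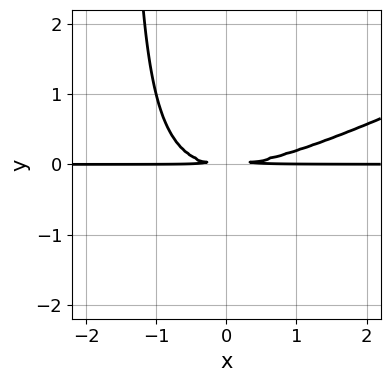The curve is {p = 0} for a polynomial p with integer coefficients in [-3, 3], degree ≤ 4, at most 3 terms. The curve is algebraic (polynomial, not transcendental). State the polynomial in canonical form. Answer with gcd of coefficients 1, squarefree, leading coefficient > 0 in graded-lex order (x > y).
x^2*y - 2*x*y^2 - 3*y^2

(a) deg p = 3. The shape is more complex than any degree-2 curve.
(b) From the visible intercepts: every point of the x-axis in the box is on the curve.
(c) The integer polynomial consistent with all of this is the stated p.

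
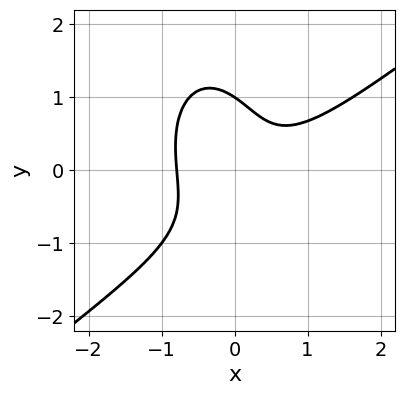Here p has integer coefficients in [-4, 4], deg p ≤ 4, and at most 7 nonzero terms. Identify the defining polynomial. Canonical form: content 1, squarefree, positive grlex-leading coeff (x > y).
(a) Degree: the shape is more complex than any degree-2 curve, so deg p = 3.
(b) Reading off the gridlines: it meets the y-axis at y = 1 (among the integer gridlines).
(c) These observations pin down the coefficients.

2*x^3 - 2*x^2*y - y^3 - 2*x*y + 1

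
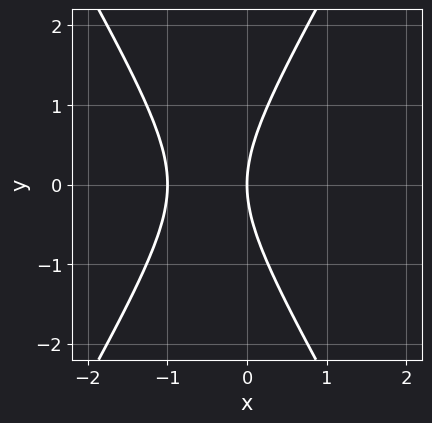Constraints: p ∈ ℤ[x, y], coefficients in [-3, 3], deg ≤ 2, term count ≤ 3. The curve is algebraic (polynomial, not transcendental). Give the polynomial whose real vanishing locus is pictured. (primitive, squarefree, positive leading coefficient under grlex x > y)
(a) deg p = 2. The shape is more complex than any degree-1 curve.
(b) Symmetries: the y ↦ −y reflection is a symmetry, so y appears only in even powers.
(c) Observable constraints: it meets the y-axis at y = 0 (among the integer gridlines); among the integer gridlines, it crosses the x-axis at x ∈ {-1, 0}.
(d) These observations pin down the coefficients.

3*x^2 - y^2 + 3*x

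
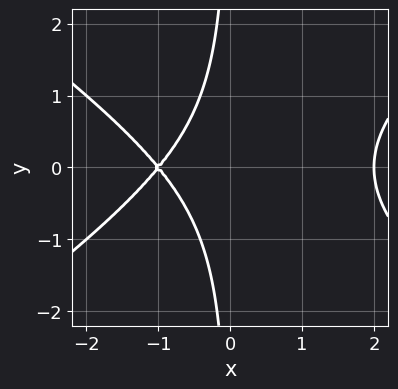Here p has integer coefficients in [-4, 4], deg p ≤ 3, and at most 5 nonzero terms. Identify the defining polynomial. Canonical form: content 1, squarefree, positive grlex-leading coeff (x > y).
First, the degree is 3 — a generic line meets the curve in up to 3 points.
Then, symmetries: it's symmetric under y → −y, forcing even powers of y.
Next, from the visible intercepts: the curve avoids every integer y-axis point in the box; the x-axis gridline crossings are at x ∈ {-1, 2}.
Finally, these observations pin down the coefficients.

x^3 - 2*x*y^2 - 3*x - 2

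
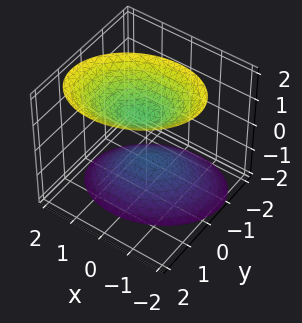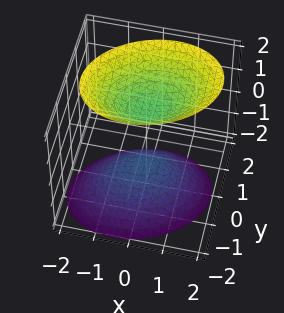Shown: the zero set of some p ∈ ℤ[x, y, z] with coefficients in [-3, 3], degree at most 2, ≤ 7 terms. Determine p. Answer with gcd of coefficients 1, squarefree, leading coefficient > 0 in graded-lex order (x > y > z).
2*x^2 - x*y + 3*y^2 - y*z - 2*z^2 + 2

First, the picture has 2 separate pieces. They look like related sheets of one shape, so recover p as a whole.
Then, deg p = 2. The shape is more complex than any degree-1 surface.
Next, from the axis intercepts and sections: the surface avoids every integer y-axis point in the box; among the integer gridlines, it crosses the z-axis at z ∈ {-1, 1}; it misses every integer gridline on the x-axis.
Finally, the integer polynomial consistent with all of this is the stated p.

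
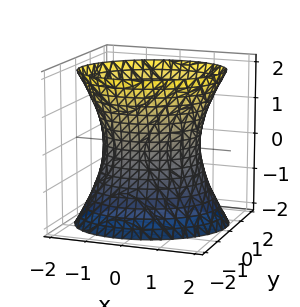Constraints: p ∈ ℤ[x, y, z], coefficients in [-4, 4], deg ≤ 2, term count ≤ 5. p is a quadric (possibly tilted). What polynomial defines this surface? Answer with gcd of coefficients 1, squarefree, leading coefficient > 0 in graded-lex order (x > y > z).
(a) The degree is 2 — a generic line meets the surface in up to 2 points.
(b) Against the integer gridlines: the y-axis gridline crossings are at y ∈ {-1, 1}; no z-intercept at any integer in the box.
(c) These observations pin down the coefficients.

2*x^2 - x*y + 3*y^2 - z^2 - 3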